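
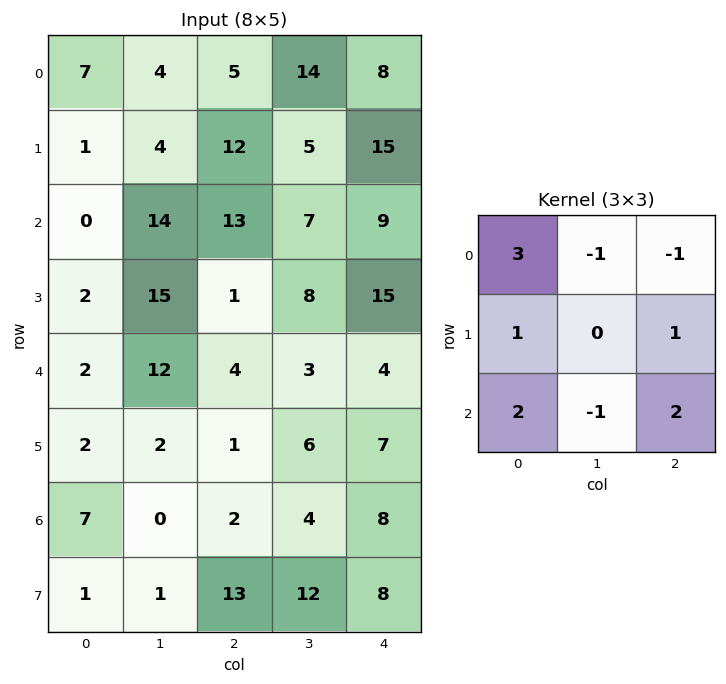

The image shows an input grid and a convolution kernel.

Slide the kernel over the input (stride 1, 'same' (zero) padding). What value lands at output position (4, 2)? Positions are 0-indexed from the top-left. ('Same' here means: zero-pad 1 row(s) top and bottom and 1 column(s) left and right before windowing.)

66

The receptive field on the zero-padded input at this output position is [15 1 8 / 12 4 3 / 2 1 6]. Elementwise product with the kernel and sum: 15·3 + 1·-1 + 8·-1 + 12·1 + 3·1 + 2·2 + 1·-1 + 6·2.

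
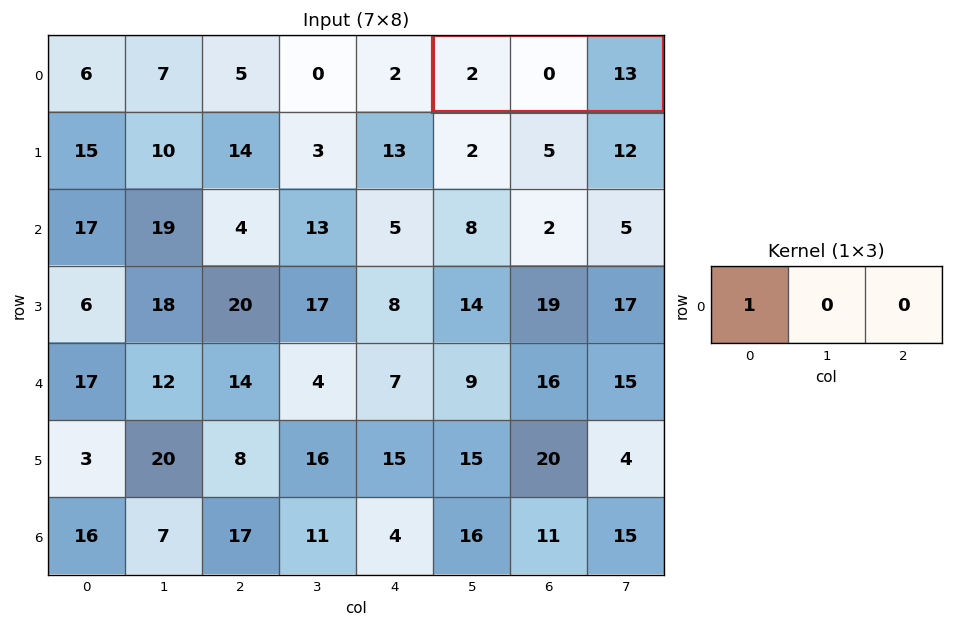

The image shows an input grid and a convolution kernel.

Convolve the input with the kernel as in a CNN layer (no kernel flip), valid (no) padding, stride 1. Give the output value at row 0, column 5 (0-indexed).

The receptive field on the input at this output position is [2 0 13]. Elementwise product with the kernel and sum: 2·1.

2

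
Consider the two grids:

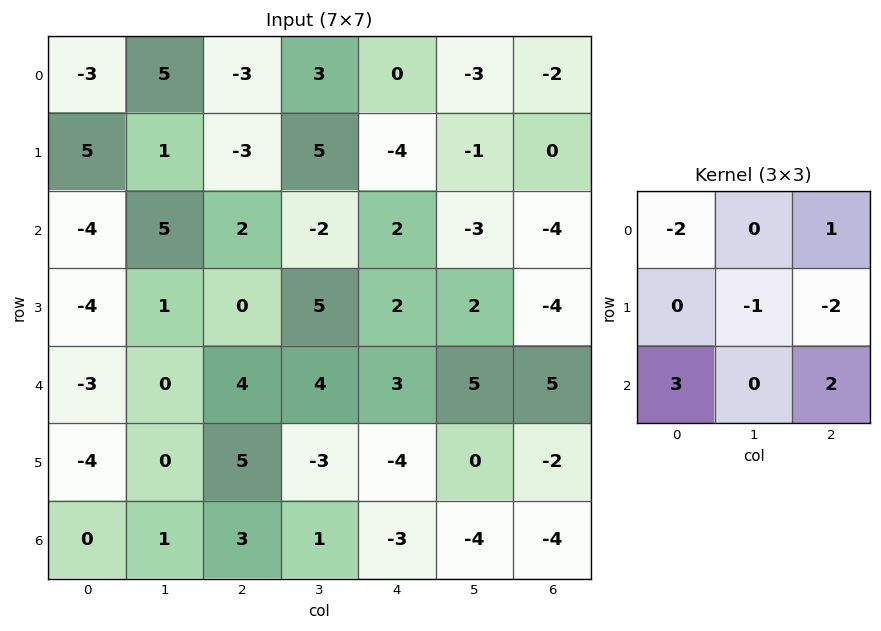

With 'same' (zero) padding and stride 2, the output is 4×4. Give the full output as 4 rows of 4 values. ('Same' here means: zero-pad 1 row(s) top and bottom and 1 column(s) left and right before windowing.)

-5 10 19 -1
-3 18 12 12
4 -15 -30 -9
-2 -8 17 4

Output[0,0]: The receptive field on the zero-padded input at this output position is [0 0 0 / 0 -3 5 / 0 5 1]. Elementwise product with the kernel and sum: 0·-2 + 0·1 + -3·-1 + 5·-2 + 0·3 + 1·2.
Output[0,1]: The receptive field on the zero-padded input at this output position is [0 0 0 / 5 -3 3 / 1 -3 5]. Elementwise product with the kernel and sum: 0·-2 + 0·1 + -3·-1 + 3·-2 + 1·3 + 5·2.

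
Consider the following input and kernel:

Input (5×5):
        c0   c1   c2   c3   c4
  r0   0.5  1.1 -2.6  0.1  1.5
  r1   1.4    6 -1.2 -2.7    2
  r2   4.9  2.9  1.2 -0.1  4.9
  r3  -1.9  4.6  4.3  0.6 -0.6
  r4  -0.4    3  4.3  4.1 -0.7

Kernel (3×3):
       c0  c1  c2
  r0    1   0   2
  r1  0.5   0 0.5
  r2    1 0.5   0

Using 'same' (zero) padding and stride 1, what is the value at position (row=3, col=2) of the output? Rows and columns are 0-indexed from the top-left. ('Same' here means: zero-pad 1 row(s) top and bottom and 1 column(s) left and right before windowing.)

The receptive field on the zero-padded input at this output position is [2.9 1.2 -0.1 / 4.6 4.3 0.6 / 3 4.3 4.1]. Elementwise product with the kernel and sum: 2.9·1 + -0.1·2 + 4.6·0.5 + 0.6·0.5 + 3·1 + 4.3·0.5.

10.45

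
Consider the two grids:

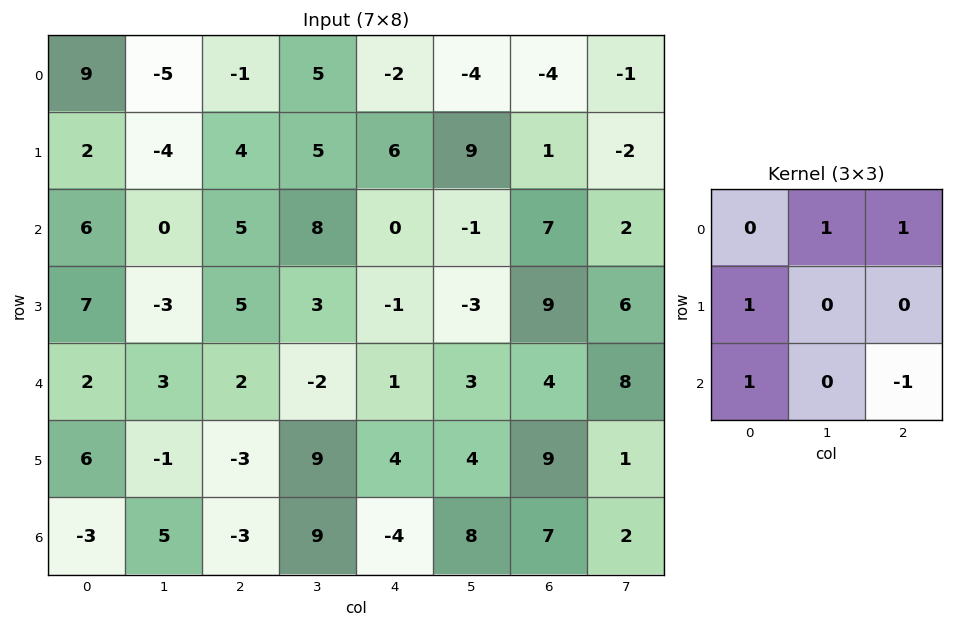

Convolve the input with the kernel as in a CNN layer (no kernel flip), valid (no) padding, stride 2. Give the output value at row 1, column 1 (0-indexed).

14

The receptive field on the input at this output position is [5 8 0 / 5 3 -1 / 2 -2 1]. Elementwise product with the kernel and sum: 8·1 + 0·1 + 5·1 + 2·1 + 1·-1.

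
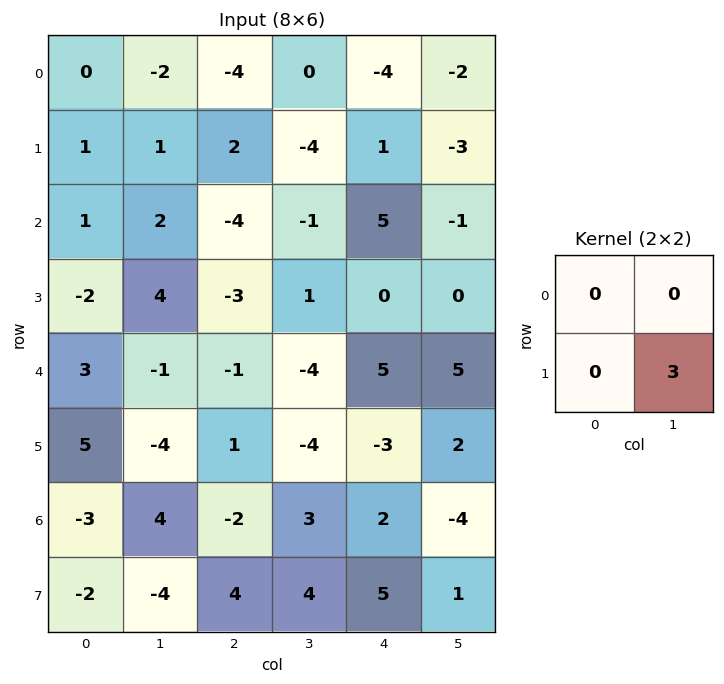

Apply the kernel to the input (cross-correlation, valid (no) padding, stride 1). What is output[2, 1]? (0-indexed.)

The receptive field on the input at this output position is [2 -4 / 4 -3]. Elementwise product with the kernel and sum: -3·3.

-9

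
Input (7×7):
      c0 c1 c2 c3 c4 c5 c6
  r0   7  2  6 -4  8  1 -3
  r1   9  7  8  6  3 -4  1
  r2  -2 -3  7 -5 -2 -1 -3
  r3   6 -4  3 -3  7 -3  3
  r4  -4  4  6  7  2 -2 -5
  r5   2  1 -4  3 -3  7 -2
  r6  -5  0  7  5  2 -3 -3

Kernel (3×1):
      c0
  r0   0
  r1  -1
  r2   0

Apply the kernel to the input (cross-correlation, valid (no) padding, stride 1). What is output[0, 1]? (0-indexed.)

The receptive field on the input at this output position is [2 / 7 / -3]. Elementwise product with the kernel and sum: 7·-1.

-7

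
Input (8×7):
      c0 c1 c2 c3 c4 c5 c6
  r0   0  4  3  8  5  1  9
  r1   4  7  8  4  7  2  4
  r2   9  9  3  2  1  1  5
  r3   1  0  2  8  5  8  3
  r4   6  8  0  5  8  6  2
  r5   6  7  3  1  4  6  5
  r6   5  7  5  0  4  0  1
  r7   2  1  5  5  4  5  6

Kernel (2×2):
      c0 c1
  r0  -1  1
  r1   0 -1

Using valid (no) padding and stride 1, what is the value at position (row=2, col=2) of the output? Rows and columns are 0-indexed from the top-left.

-9

The receptive field on the input at this output position is [3 2 / 2 8]. Elementwise product with the kernel and sum: 3·-1 + 2·1 + 8·-1.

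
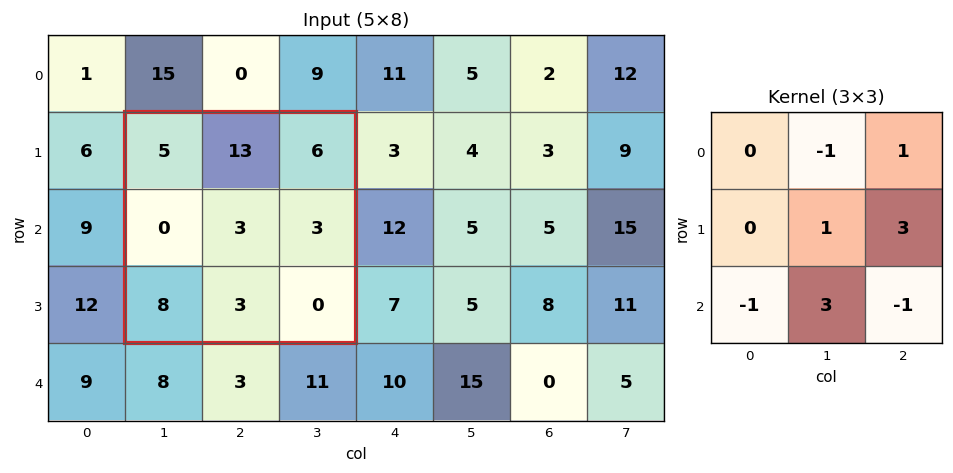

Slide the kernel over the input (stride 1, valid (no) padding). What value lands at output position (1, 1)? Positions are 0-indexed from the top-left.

6

The receptive field on the input at this output position is [5 13 6 / 0 3 3 / 8 3 0]. Elementwise product with the kernel and sum: 13·-1 + 6·1 + 3·1 + 3·3 + 8·-1 + 3·3 + 0·-1.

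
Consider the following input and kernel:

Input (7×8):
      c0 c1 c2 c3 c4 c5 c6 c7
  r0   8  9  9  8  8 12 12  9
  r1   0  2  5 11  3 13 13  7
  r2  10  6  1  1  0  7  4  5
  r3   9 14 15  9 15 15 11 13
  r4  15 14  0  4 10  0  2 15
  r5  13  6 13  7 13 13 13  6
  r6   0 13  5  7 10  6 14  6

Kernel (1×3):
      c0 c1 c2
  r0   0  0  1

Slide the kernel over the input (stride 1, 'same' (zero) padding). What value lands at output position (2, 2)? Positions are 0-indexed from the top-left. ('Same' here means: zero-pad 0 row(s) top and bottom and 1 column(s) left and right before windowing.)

The receptive field on the zero-padded input at this output position is [6 1 1]. Elementwise product with the kernel and sum: 1·1.

1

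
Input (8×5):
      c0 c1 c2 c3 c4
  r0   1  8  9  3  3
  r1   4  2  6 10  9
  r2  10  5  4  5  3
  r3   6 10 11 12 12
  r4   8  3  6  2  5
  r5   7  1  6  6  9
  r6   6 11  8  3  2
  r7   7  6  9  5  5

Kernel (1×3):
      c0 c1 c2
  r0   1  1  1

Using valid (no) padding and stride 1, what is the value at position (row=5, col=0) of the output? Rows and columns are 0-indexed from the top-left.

14

The receptive field on the input at this output position is [7 1 6]. Elementwise product with the kernel and sum: 7·1 + 1·1 + 6·1.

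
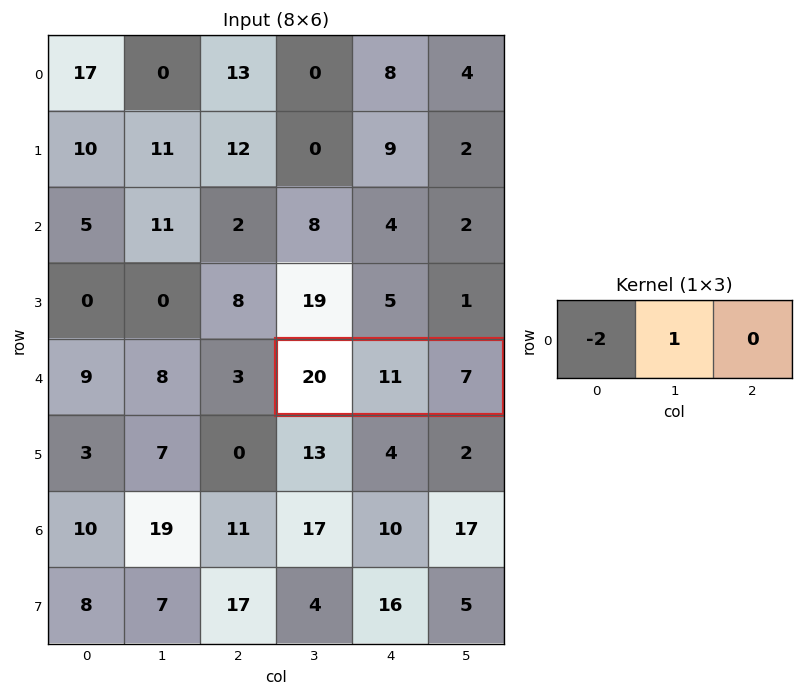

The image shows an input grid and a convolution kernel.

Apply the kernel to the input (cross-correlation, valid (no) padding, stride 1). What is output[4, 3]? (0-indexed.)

-29

The receptive field on the input at this output position is [20 11 7]. Elementwise product with the kernel and sum: 20·-2 + 11·1.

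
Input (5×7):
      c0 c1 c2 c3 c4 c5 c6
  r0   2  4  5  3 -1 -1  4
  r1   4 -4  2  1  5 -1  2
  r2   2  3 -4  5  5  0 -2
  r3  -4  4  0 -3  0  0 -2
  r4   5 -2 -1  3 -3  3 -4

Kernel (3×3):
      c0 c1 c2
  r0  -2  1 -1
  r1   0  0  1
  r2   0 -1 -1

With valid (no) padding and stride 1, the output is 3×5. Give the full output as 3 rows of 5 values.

Output[0,0]: The receptive field on the input at this output position is [2 4 5 / 4 -4 2 / 2 3 -4]. Elementwise product with the kernel and sum: 2·-2 + 4·1 + 5·-1 + 2·1 + 3·-1 + -4·-1.
Output[0,1]: The receptive field on the input at this output position is [4 5 3 / -4 2 1 / 3 -4 5]. Elementwise product with the kernel and sum: 4·-2 + 5·1 + 3·-1 + 1·1 + -4·-1 + 5·-1.

-2 -6 -11 -12 1
-22 17 0 4 -13
6 -20 8 -5 -9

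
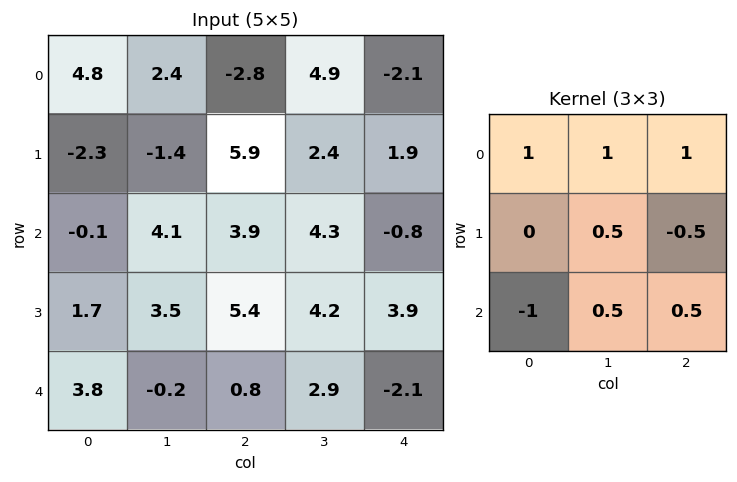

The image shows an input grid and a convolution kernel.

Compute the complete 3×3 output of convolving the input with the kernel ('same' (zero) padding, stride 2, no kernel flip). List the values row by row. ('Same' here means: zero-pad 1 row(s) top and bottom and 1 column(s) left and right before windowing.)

-0.65 1.7 -2.5
-3.2 8 1.65
7.2 12.05 7.05

Output[0,0]: The receptive field on the zero-padded input at this output position is [0 0 0 / 0 4.8 2.4 / 0 -2.3 -1.4]. Elementwise product with the kernel and sum: 0·1 + 0·1 + 0·1 + 4.8·0.5 + 2.4·-0.5 + 0·-1 + -2.3·0.5 + -1.4·0.5.
Output[0,1]: The receptive field on the zero-padded input at this output position is [0 0 0 / 2.4 -2.8 4.9 / -1.4 5.9 2.4]. Elementwise product with the kernel and sum: 0·1 + 0·1 + 0·1 + -2.8·0.5 + 4.9·-0.5 + -1.4·-1 + 5.9·0.5 + 2.4·0.5.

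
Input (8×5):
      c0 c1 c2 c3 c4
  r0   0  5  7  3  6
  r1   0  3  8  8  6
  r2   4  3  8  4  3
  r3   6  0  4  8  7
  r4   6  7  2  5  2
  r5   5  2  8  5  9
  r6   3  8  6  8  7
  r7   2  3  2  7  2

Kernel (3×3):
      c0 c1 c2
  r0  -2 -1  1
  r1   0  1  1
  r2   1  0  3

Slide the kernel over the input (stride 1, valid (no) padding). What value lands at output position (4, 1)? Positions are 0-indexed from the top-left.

The receptive field on the input at this output position is [7 2 5 / 2 8 5 / 8 6 8]. Elementwise product with the kernel and sum: 7·-2 + 2·-1 + 5·1 + 8·1 + 5·1 + 8·1 + 8·3.

34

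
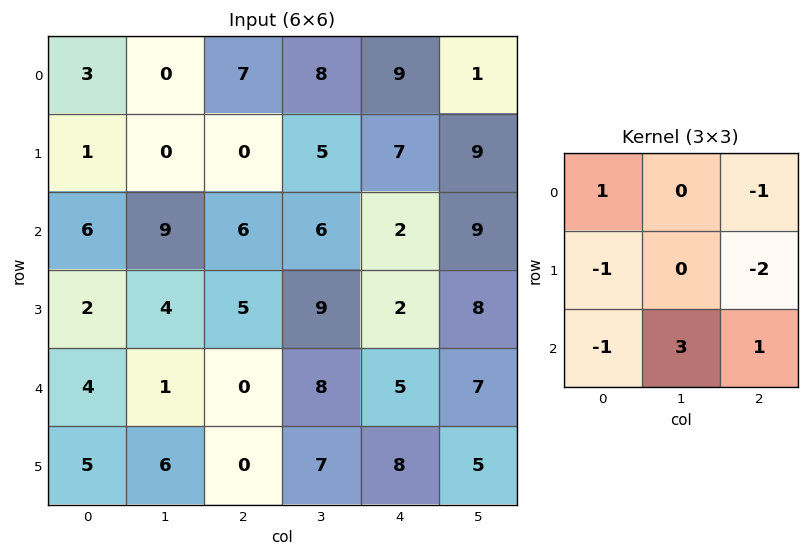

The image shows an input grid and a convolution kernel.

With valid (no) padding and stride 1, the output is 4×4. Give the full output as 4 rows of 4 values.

22 -3 -2 -7
-2 -6 7 -23
-13 -12 24 -14
6 -21 22 1

Output[0,0]: The receptive field on the input at this output position is [3 0 7 / 1 0 0 / 6 9 6]. Elementwise product with the kernel and sum: 3·1 + 7·-1 + 1·-1 + 0·-2 + 6·-1 + 9·3 + 6·1.
Output[0,1]: The receptive field on the input at this output position is [0 7 8 / 0 0 5 / 9 6 6]. Elementwise product with the kernel and sum: 0·1 + 8·-1 + 0·-1 + 5·-2 + 9·-1 + 6·3 + 6·1.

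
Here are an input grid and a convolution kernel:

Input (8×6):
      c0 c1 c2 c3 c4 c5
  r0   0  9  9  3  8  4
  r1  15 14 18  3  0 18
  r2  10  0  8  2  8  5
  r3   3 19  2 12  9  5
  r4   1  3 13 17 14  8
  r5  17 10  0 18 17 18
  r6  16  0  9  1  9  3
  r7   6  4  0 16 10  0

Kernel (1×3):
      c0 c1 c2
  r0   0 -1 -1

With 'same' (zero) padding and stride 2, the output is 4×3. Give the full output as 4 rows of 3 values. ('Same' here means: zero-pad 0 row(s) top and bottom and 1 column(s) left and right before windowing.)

-9 -12 -12
-10 -10 -13
-4 -30 -22
-16 -10 -12

Output[0,0]: The receptive field on the zero-padded input at this output position is [0 0 9]. Elementwise product with the kernel and sum: 0·-1 + 9·-1.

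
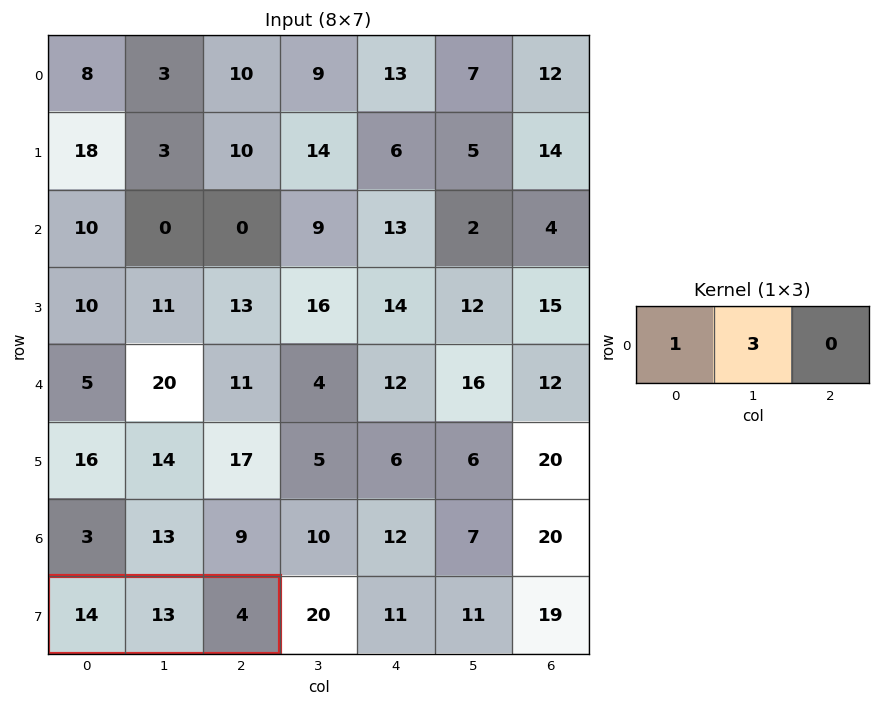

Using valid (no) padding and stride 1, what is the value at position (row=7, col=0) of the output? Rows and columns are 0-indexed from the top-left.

53

The receptive field on the input at this output position is [14 13 4]. Elementwise product with the kernel and sum: 14·1 + 13·3.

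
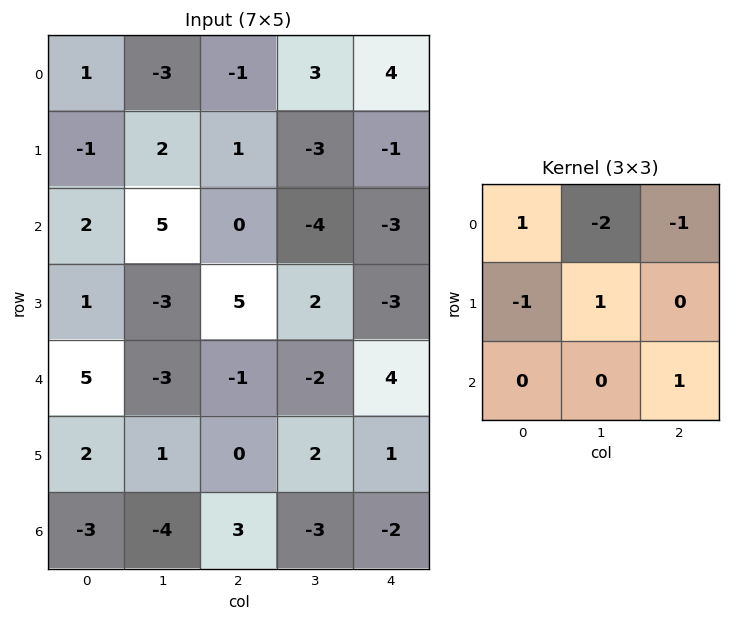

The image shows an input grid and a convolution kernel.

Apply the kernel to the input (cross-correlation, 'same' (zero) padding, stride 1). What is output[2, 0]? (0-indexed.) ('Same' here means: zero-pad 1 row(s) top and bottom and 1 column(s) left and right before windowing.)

-1

The receptive field on the zero-padded input at this output position is [0 -1 2 / 0 2 5 / 0 1 -3]. Elementwise product with the kernel and sum: 0·1 + -1·-2 + 2·-1 + 0·-1 + 2·1 + -3·1.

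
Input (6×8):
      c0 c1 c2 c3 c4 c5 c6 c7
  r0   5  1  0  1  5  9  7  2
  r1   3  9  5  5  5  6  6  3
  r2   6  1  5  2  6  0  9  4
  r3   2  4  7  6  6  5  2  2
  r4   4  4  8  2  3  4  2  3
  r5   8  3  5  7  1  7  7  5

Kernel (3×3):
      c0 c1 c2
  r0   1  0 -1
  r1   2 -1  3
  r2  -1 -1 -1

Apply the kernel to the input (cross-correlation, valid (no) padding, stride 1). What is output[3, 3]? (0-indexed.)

-1

The receptive field on the input at this output position is [6 6 5 / 2 3 4 / 7 1 7]. Elementwise product with the kernel and sum: 6·1 + 5·-1 + 2·2 + 3·-1 + 4·3 + 7·-1 + 1·-1 + 7·-1.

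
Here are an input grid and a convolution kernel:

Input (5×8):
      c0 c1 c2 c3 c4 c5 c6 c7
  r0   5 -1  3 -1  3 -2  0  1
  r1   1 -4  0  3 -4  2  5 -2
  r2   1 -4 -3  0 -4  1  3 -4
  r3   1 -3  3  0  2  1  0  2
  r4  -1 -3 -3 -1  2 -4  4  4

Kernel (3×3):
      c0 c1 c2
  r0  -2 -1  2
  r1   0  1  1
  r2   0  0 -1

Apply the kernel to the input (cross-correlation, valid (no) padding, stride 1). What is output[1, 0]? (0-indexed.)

-8

The receptive field on the input at this output position is [1 -4 0 / 1 -4 -3 / 1 -3 3]. Elementwise product with the kernel and sum: 1·-2 + -4·-1 + 0·2 + -4·1 + -3·1 + 3·-1.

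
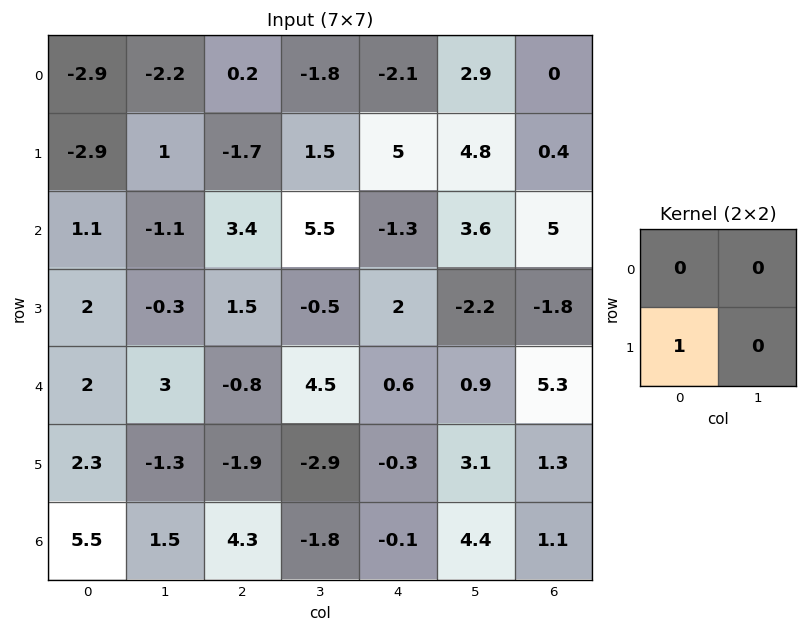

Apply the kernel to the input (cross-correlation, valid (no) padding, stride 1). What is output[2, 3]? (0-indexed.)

The receptive field on the input at this output position is [5.5 -1.3 / -0.5 2]. Elementwise product with the kernel and sum: -0.5·1.

-0.5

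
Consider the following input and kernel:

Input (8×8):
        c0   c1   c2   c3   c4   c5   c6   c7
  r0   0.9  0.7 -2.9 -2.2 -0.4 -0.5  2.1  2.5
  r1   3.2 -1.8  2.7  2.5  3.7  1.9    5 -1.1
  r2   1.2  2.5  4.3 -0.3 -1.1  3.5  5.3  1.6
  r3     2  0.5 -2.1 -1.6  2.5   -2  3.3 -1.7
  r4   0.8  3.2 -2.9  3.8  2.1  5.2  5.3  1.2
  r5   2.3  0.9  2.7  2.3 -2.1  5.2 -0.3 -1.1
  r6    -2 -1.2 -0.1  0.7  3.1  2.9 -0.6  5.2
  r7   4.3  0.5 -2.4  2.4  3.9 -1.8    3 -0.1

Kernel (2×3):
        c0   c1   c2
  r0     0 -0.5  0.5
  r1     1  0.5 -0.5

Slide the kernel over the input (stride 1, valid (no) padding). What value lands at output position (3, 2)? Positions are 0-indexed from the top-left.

The receptive field on the input at this output position is [-2.1 -1.6 2.5 / -2.9 3.8 2.1]. Elementwise product with the kernel and sum: -1.6·-0.5 + 2.5·0.5 + -2.9·1 + 3.8·0.5 + 2.1·-0.5.

-0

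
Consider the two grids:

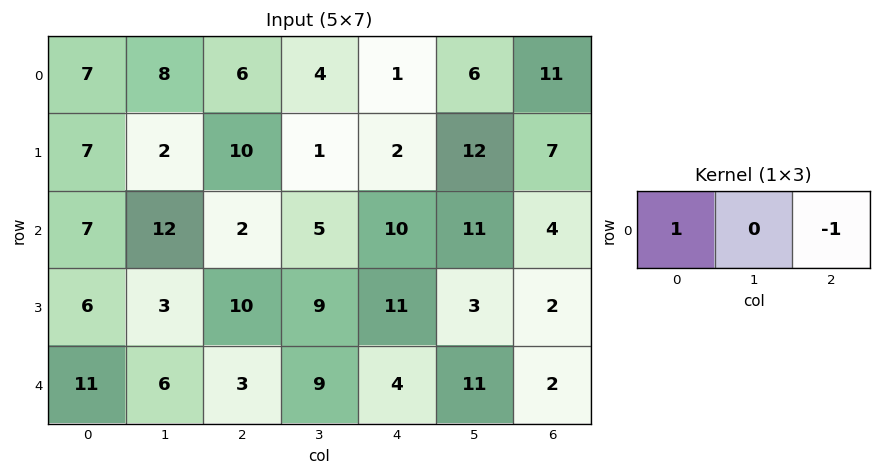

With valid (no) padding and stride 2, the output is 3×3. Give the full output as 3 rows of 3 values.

1 5 -10
5 -8 6
8 -1 2

Output[0,0]: The receptive field on the input at this output position is [7 8 6]. Elementwise product with the kernel and sum: 7·1 + 6·-1.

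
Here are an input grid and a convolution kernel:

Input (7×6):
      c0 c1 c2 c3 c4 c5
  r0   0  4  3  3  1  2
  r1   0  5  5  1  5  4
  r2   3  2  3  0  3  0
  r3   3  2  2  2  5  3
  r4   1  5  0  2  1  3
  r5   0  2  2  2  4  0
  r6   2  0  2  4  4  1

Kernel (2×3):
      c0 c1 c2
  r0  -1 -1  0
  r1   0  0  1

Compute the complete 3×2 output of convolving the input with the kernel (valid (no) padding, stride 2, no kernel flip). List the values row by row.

Output[0,0]: The receptive field on the input at this output position is [0 4 3 / 0 5 5]. Elementwise product with the kernel and sum: 0·-1 + 4·-1 + 5·1.
Output[0,1]: The receptive field on the input at this output position is [3 3 1 / 5 1 5]. Elementwise product with the kernel and sum: 3·-1 + 3·-1 + 5·1.

1 -1
-3 2
-4 2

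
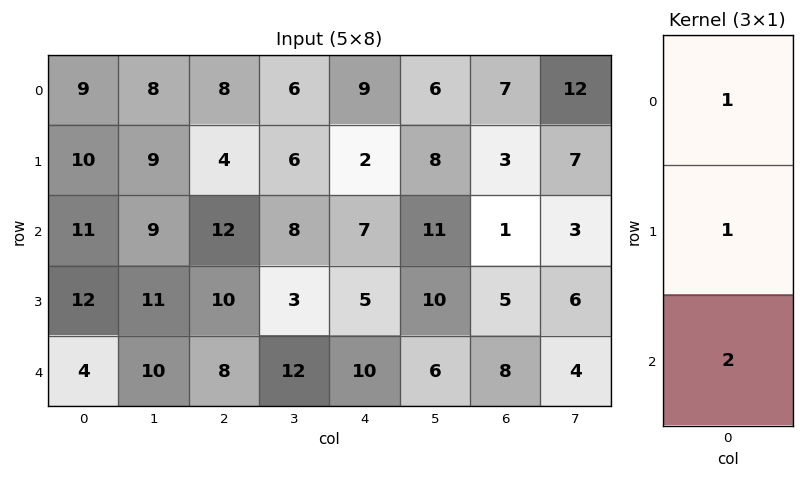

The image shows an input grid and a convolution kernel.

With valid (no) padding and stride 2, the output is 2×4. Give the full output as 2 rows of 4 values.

Output[0,0]: The receptive field on the input at this output position is [9 / 10 / 11]. Elementwise product with the kernel and sum: 9·1 + 10·1 + 11·2.
Output[0,1]: The receptive field on the input at this output position is [8 / 4 / 12]. Elementwise product with the kernel and sum: 8·1 + 4·1 + 12·2.

41 36 25 12
31 38 32 22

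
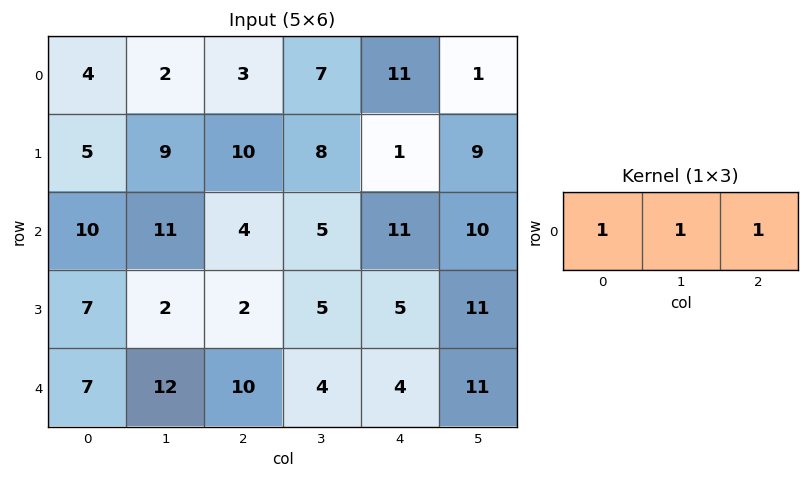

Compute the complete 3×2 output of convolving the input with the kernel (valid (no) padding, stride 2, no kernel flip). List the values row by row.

Output[0,0]: The receptive field on the input at this output position is [4 2 3]. Elementwise product with the kernel and sum: 4·1 + 2·1 + 3·1.
Output[0,1]: The receptive field on the input at this output position is [3 7 11]. Elementwise product with the kernel and sum: 3·1 + 7·1 + 11·1.

9 21
25 20
29 18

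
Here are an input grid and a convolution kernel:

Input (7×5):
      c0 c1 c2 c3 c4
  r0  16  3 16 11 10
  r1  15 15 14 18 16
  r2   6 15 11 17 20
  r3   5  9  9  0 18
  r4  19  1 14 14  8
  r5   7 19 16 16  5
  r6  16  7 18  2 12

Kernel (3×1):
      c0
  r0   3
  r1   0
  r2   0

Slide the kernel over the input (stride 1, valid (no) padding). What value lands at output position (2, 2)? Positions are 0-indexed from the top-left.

33

The receptive field on the input at this output position is [11 / 9 / 14]. Elementwise product with the kernel and sum: 11·3.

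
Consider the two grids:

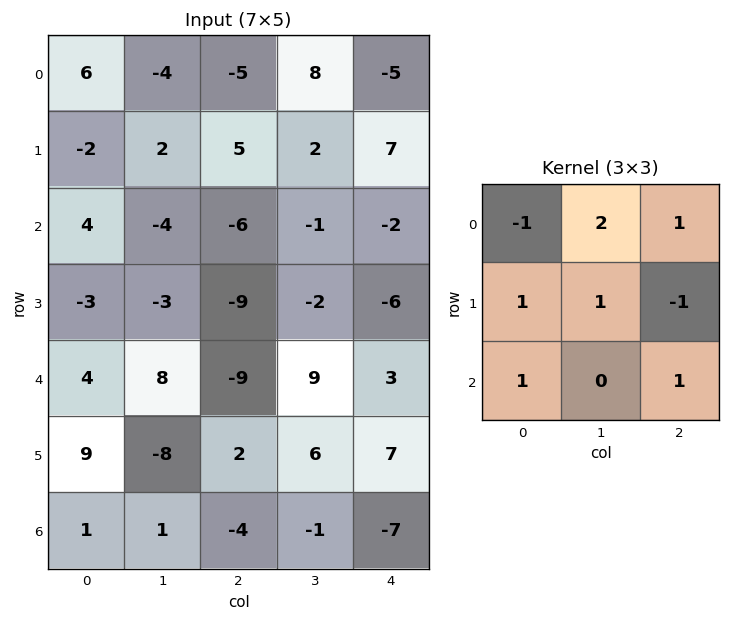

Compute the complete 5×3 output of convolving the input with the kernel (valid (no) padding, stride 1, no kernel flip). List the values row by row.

Output[0,0]: The receptive field on the input at this output position is [6 -4 -5 / -2 2 5 / 4 -4 -6]. Elementwise product with the kernel and sum: 6·-1 + -4·2 + -5·1 + -2·1 + 2·1 + 5·-1 + 4·1 + -6·1.
Output[0,1]: The receptive field on the input at this output position is [-4 -5 8 / 2 5 2 / -4 -6 -1]. Elementwise product with the kernel and sum: -4·-1 + -5·2 + 8·1 + 2·1 + 5·1 + 2·-1 + -4·1 + -1·1.

-26 2 8
5 -4 -14
-20 -2 -9
20 -29 5
-1 -29 20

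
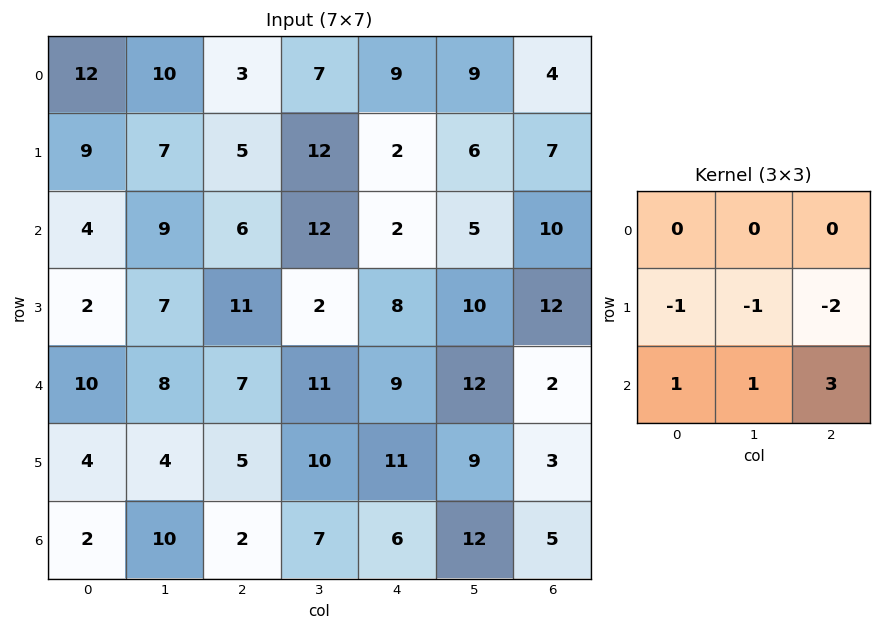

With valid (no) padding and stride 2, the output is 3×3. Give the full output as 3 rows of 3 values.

Output[0,0]: The receptive field on the input at this output position is [12 10 3 / 9 7 5 / 4 9 6]. Elementwise product with the kernel and sum: 9·-1 + 7·-1 + 5·-2 + 4·1 + 9·1 + 6·3.
Output[0,1]: The receptive field on the input at this output position is [3 7 9 / 5 12 2 / 6 12 2]. Elementwise product with the kernel and sum: 5·-1 + 12·-1 + 2·-2 + 6·1 + 12·1 + 2·3.

5 3 15
8 16 -15
0 -10 7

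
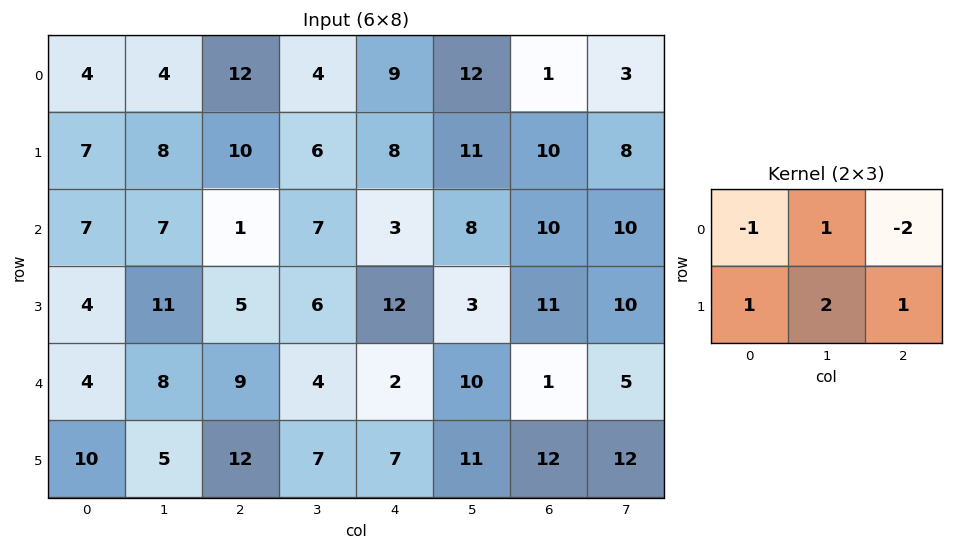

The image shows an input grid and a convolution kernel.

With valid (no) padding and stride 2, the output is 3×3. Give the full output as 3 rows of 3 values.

9 4 41
29 29 14
18 24 47

Output[0,0]: The receptive field on the input at this output position is [4 4 12 / 7 8 10]. Elementwise product with the kernel and sum: 4·-1 + 4·1 + 12·-2 + 7·1 + 8·2 + 10·1.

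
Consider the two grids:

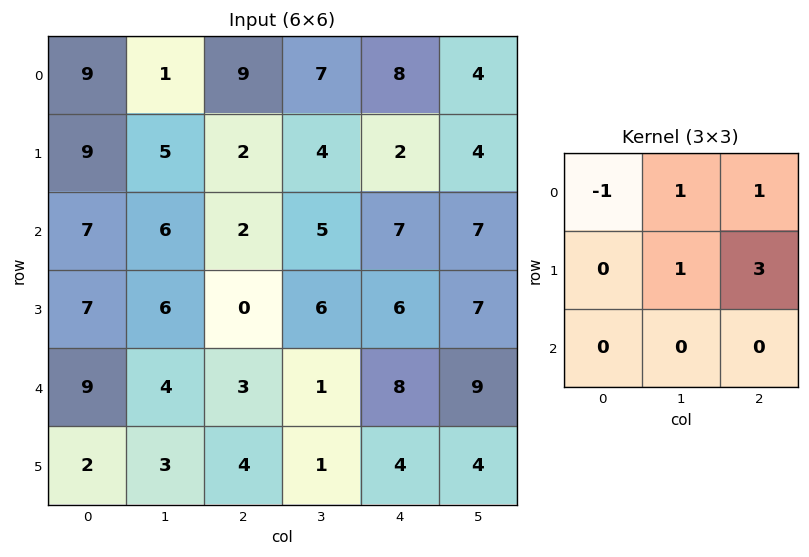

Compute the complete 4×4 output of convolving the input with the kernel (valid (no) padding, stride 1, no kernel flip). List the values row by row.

12 29 16 19
10 18 30 30
7 19 34 36
12 6 37 42

Output[0,0]: The receptive field on the input at this output position is [9 1 9 / 9 5 2 / 7 6 2]. Elementwise product with the kernel and sum: 9·-1 + 1·1 + 9·1 + 5·1 + 2·3.
Output[0,1]: The receptive field on the input at this output position is [1 9 7 / 5 2 4 / 6 2 5]. Elementwise product with the kernel and sum: 1·-1 + 9·1 + 7·1 + 2·1 + 4·3.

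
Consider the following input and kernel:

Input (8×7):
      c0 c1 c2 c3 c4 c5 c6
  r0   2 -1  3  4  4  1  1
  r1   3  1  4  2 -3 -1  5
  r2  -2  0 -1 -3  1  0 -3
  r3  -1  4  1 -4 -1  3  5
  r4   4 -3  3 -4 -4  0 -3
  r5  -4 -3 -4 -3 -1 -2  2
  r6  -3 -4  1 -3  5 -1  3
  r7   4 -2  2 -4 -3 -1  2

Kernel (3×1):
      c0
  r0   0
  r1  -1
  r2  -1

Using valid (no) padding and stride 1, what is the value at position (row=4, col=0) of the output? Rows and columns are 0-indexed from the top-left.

7

The receptive field on the input at this output position is [4 / -4 / -3]. Elementwise product with the kernel and sum: -4·-1 + -3·-1.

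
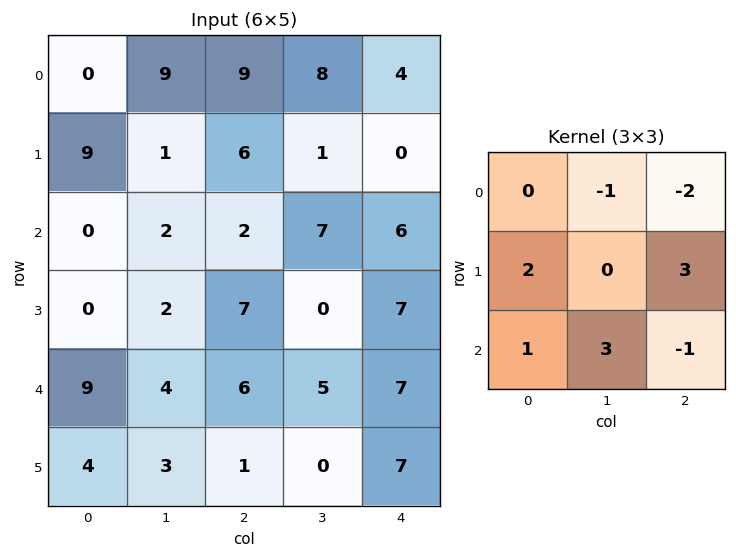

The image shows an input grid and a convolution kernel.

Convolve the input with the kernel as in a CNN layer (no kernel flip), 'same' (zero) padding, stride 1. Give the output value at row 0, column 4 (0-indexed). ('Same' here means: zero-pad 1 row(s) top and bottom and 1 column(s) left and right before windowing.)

The receptive field on the zero-padded input at this output position is [0 0 0 / 8 4 0 / 1 0 0]. Elementwise product with the kernel and sum: 0·-1 + 0·-2 + 8·2 + 0·3 + 1·1 + 0·3 + 0·-1.

17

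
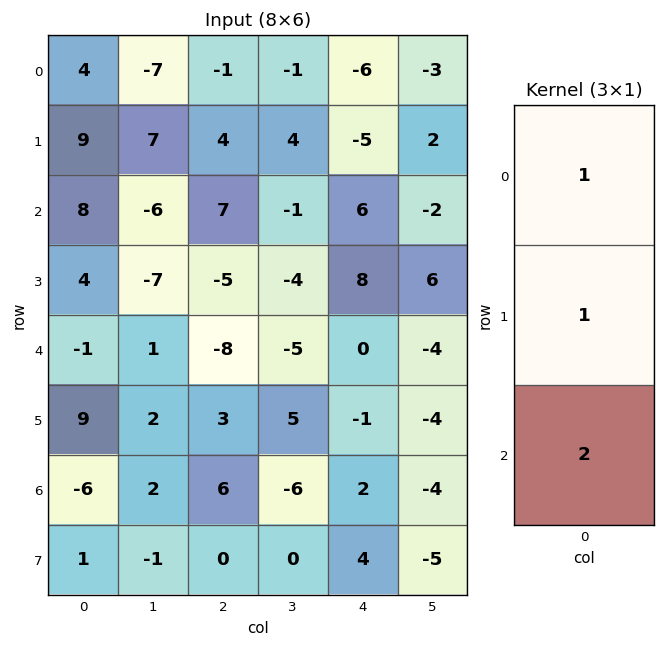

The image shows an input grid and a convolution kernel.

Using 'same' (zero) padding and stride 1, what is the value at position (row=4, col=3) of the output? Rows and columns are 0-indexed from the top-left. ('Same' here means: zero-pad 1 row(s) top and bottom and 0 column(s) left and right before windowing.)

1

The receptive field on the zero-padded input at this output position is [-4 / -5 / 5]. Elementwise product with the kernel and sum: -4·1 + -5·1 + 5·2.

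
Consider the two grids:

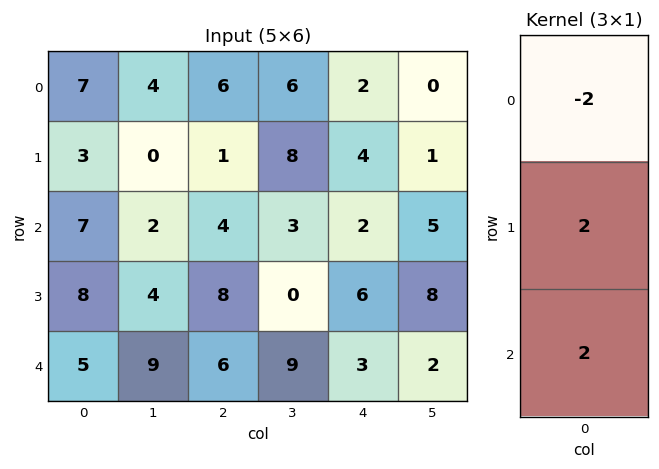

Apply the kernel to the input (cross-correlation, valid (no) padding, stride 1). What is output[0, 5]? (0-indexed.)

12

The receptive field on the input at this output position is [0 / 1 / 5]. Elementwise product with the kernel and sum: 0·-2 + 1·2 + 5·2.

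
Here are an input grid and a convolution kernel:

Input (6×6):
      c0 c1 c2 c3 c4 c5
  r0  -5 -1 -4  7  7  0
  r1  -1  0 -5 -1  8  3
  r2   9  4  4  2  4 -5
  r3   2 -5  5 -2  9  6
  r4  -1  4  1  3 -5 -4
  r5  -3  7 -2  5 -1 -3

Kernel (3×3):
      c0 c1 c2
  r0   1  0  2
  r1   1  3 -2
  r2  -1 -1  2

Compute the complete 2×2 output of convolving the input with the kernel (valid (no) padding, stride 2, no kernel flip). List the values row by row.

Output[0,0]: The receptive field on the input at this output position is [-5 -1 -4 / -1 0 -5 / 9 4 4]. Elementwise product with the kernel and sum: -5·1 + -4·2 + -1·1 + 0·3 + -5·-2 + 9·-1 + 4·-1 + 4·2.

-9 -12
-7 -21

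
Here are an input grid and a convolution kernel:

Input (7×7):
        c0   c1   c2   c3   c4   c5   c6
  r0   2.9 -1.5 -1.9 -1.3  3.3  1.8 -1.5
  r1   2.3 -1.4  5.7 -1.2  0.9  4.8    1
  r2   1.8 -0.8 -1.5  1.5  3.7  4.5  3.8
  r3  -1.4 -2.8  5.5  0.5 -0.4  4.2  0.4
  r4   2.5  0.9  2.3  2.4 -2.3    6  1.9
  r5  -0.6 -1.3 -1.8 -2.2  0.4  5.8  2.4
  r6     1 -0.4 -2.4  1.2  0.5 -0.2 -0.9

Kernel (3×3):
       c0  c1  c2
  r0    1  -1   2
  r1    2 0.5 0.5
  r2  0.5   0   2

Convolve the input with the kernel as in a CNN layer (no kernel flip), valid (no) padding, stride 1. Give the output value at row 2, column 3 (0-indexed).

The receptive field on the input at this output position is [1.5 3.7 4.5 / 0.5 -0.4 4.2 / 2.4 -2.3 6]. Elementwise product with the kernel and sum: 1.5·1 + 3.7·-1 + 4.5·2 + 0.5·2 + -0.4·0.5 + 4.2·0.5 + 2.4·0.5 + 6·2.

22.9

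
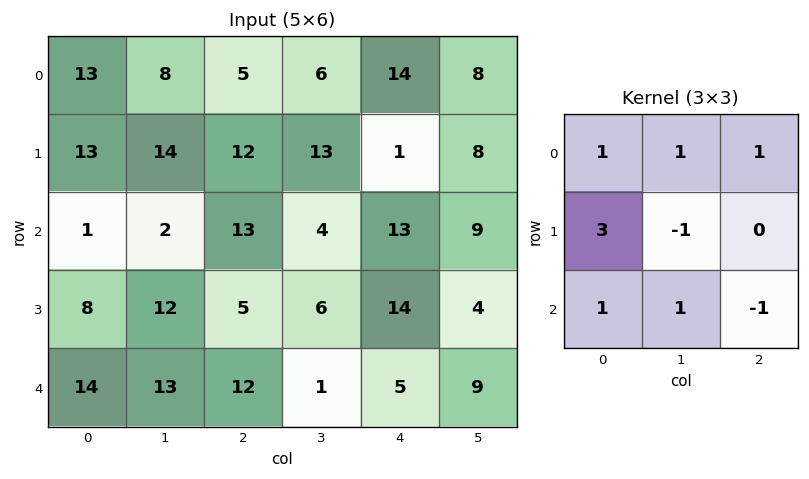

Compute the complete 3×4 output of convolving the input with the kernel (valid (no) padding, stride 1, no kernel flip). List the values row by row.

Output[0,0]: The receptive field on the input at this output position is [13 8 5 / 13 14 12 / 1 2 13]. Elementwise product with the kernel and sum: 13·1 + 8·1 + 5·1 + 13·3 + 14·-1 + 1·1 + 2·1 + 13·-1.
Output[0,1]: The receptive field on the input at this output position is [8 5 6 / 14 12 13 / 2 13 4]. Elementwise product with the kernel and sum: 8·1 + 5·1 + 6·1 + 14·3 + 12·-1 + 2·1 + 13·1 + 4·-1.

41 60 52 74
55 43 58 37
43 74 47 27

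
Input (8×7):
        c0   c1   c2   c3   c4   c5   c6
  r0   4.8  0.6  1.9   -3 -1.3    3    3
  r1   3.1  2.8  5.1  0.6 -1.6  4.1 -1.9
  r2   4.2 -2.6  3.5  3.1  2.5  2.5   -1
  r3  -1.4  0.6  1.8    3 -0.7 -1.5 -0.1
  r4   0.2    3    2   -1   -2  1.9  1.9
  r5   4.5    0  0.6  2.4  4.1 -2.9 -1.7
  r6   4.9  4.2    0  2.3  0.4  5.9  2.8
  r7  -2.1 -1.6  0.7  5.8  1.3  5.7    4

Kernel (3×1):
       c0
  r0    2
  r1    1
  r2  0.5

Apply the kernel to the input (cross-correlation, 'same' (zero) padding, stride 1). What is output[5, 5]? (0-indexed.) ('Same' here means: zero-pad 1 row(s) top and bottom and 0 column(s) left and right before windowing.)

3.85

The receptive field on the zero-padded input at this output position is [1.9 / -2.9 / 5.9]. Elementwise product with the kernel and sum: 1.9·2 + -2.9·1 + 5.9·0.5.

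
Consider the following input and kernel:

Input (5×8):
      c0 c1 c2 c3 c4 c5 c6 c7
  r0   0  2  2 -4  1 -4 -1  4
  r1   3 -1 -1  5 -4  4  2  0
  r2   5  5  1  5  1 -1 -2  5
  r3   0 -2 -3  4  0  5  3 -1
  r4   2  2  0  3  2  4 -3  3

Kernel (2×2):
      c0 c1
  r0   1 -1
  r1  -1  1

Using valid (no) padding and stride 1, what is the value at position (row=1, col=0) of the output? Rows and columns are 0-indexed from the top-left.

4

The receptive field on the input at this output position is [3 -1 / 5 5]. Elementwise product with the kernel and sum: 3·1 + -1·-1 + 5·-1 + 5·1.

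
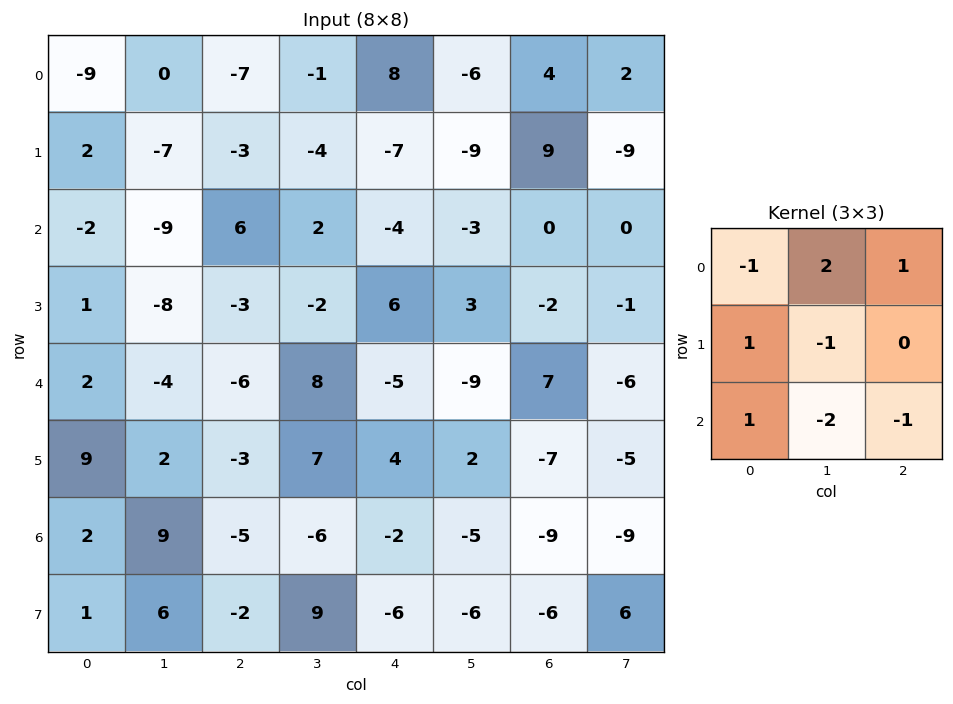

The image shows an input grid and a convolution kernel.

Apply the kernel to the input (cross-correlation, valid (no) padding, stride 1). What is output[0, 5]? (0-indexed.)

-5

The receptive field on the input at this output position is [-6 4 2 / -9 9 -9 / -3 0 0]. Elementwise product with the kernel and sum: -6·-1 + 4·2 + 2·1 + -9·1 + 9·-1 + -3·1 + 0·-2 + 0·-1.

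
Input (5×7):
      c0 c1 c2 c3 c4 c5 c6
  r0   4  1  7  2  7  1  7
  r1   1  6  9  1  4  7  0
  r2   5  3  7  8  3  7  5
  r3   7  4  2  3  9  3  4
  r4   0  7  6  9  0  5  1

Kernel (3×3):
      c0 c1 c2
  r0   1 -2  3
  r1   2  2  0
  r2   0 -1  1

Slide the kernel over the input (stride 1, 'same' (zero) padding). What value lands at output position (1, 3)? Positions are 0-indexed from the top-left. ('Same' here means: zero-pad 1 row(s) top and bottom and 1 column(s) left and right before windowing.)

The receptive field on the zero-padded input at this output position is [7 2 7 / 9 1 4 / 7 8 3]. Elementwise product with the kernel and sum: 7·1 + 2·-2 + 7·3 + 9·2 + 1·2 + 8·-1 + 3·1.

39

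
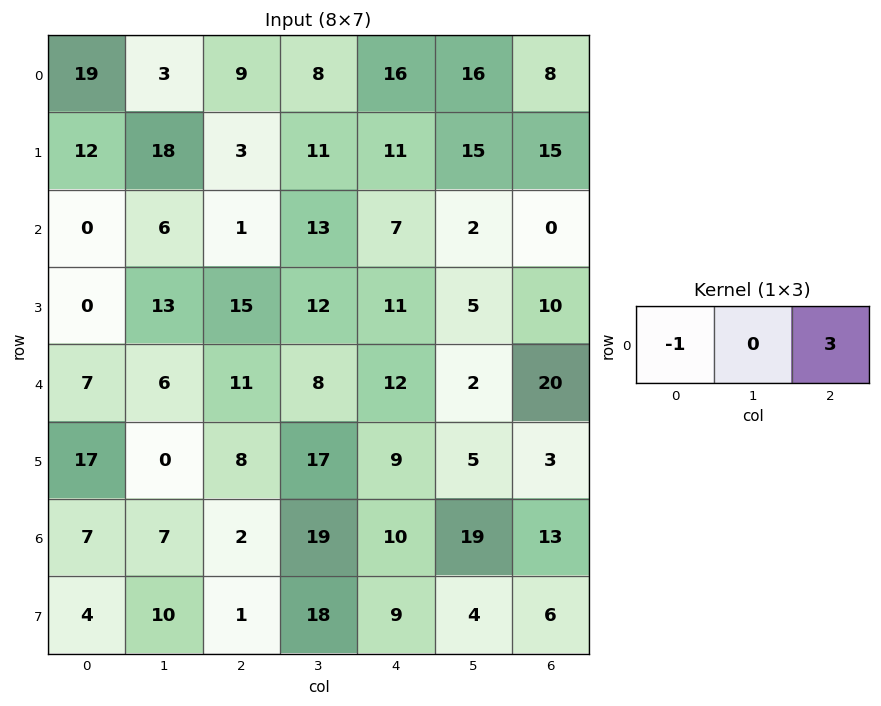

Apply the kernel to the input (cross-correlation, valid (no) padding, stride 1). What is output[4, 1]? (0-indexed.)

The receptive field on the input at this output position is [6 11 8]. Elementwise product with the kernel and sum: 6·-1 + 8·3.

18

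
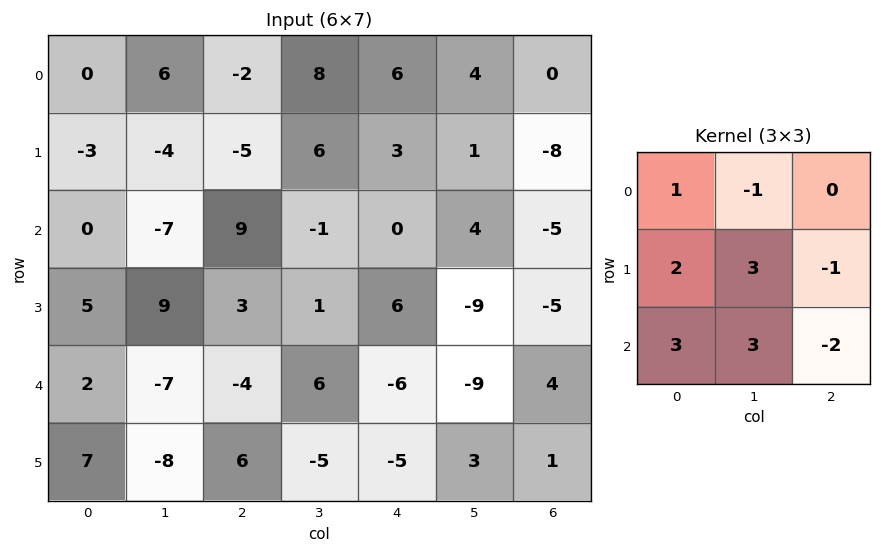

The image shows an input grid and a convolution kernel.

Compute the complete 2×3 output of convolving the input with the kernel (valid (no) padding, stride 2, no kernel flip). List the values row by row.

-58 19 41
34 31 -67

Output[0,0]: The receptive field on the input at this output position is [0 6 -2 / -3 -4 -5 / 0 -7 9]. Elementwise product with the kernel and sum: 0·1 + 6·-1 + -3·2 + -4·3 + -5·-1 + 0·3 + -7·3 + 9·-2.
Output[0,1]: The receptive field on the input at this output position is [-2 8 6 / -5 6 3 / 9 -1 0]. Elementwise product with the kernel and sum: -2·1 + 8·-1 + -5·2 + 6·3 + 3·-1 + 9·3 + -1·3 + 0·-2.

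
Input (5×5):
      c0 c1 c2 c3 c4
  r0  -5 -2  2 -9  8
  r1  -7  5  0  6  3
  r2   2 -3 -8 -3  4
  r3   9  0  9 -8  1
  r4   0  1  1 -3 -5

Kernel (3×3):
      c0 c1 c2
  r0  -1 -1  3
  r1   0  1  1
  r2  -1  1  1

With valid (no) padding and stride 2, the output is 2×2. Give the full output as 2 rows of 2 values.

Output[0,0]: The receptive field on the input at this output position is [-5 -2 2 / -7 5 0 / 2 -3 -8]. Elementwise product with the kernel and sum: -5·-1 + -2·-1 + 2·3 + 5·1 + 0·1 + 2·-1 + -3·1 + -8·1.

5 49
-12 7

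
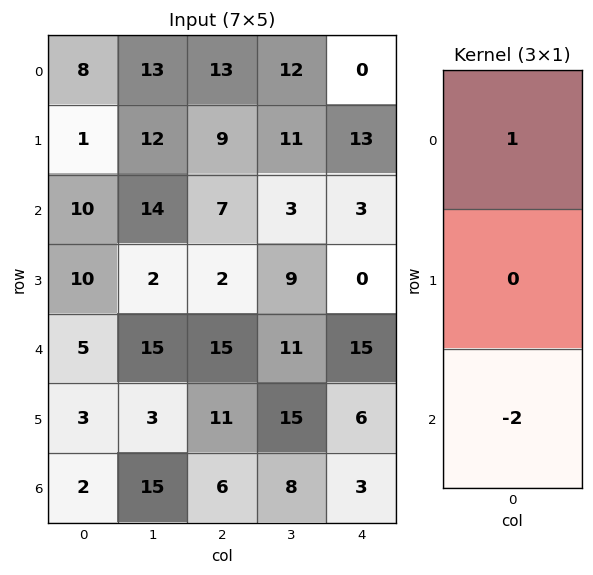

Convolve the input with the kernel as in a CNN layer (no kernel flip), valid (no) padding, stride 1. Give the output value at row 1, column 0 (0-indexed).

The receptive field on the input at this output position is [1 / 10 / 10]. Elementwise product with the kernel and sum: 1·1 + 10·-2.

-19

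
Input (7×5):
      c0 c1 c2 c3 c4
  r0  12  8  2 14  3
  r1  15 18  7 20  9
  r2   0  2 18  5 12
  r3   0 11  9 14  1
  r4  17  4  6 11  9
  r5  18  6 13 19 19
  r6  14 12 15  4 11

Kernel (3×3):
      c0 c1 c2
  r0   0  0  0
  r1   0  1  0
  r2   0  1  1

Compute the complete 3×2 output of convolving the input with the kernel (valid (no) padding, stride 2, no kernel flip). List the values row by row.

38 37
21 34
33 34

Output[0,0]: The receptive field on the input at this output position is [12 8 2 / 15 18 7 / 0 2 18]. Elementwise product with the kernel and sum: 18·1 + 2·1 + 18·1.
Output[0,1]: The receptive field on the input at this output position is [2 14 3 / 7 20 9 / 18 5 12]. Elementwise product with the kernel and sum: 20·1 + 5·1 + 12·1.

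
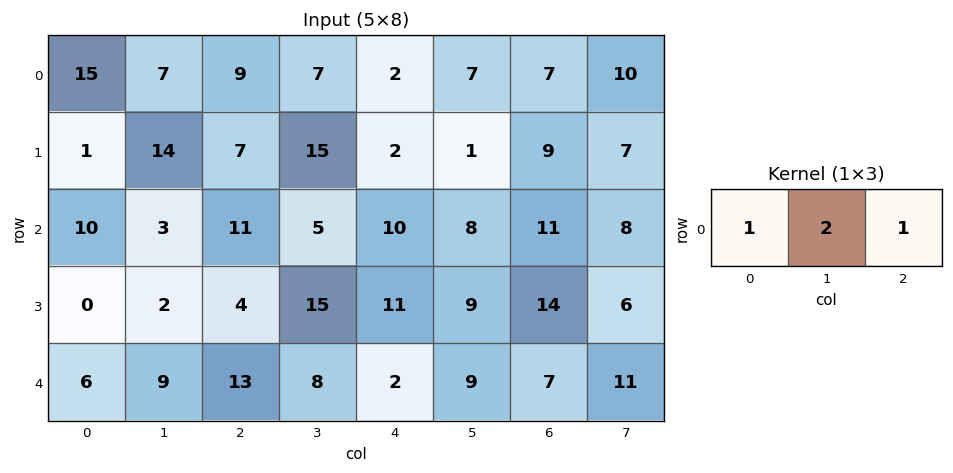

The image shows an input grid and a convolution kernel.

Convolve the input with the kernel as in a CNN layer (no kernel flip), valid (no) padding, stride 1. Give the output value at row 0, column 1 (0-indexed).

32

The receptive field on the input at this output position is [7 9 7]. Elementwise product with the kernel and sum: 7·1 + 9·2 + 7·1.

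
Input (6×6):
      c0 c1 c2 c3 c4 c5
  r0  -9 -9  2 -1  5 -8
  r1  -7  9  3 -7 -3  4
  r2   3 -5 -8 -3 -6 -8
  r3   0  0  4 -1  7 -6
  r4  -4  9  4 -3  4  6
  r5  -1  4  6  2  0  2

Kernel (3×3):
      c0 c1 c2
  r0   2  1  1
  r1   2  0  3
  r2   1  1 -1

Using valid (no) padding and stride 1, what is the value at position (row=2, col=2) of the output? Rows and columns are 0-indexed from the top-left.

The receptive field on the input at this output position is [-8 -3 -6 / 4 -1 7 / 4 -3 4]. Elementwise product with the kernel and sum: -8·2 + -3·1 + -6·1 + 4·2 + 7·3 + 4·1 + -3·1 + 4·-1.

1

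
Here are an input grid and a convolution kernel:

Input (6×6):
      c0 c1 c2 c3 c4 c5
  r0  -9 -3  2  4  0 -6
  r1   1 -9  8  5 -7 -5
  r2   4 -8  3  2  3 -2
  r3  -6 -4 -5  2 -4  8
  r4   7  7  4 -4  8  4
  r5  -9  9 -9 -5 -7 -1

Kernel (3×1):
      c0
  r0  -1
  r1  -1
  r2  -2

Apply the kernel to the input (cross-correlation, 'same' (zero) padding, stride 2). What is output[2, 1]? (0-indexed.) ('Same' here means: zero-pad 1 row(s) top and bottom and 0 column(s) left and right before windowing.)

The receptive field on the zero-padded input at this output position is [-5 / 4 / -9]. Elementwise product with the kernel and sum: -5·-1 + 4·-1 + -9·-2.

19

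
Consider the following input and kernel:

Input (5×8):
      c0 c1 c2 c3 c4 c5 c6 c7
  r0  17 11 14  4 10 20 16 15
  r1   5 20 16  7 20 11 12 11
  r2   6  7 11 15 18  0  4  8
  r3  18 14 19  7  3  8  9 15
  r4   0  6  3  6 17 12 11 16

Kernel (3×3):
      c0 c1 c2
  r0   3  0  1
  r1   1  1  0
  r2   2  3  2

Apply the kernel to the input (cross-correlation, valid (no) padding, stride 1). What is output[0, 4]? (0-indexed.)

The receptive field on the input at this output position is [10 20 16 / 20 11 12 / 18 0 4]. Elementwise product with the kernel and sum: 10·3 + 16·1 + 20·1 + 11·1 + 18·2 + 0·3 + 4·2.

121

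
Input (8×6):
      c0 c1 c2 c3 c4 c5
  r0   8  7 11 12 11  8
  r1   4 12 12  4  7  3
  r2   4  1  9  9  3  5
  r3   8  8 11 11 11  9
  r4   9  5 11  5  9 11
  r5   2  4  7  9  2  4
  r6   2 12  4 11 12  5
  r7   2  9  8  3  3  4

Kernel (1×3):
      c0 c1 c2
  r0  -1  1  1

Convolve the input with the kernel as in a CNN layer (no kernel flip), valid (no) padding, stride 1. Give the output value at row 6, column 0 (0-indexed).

14

The receptive field on the input at this output position is [2 12 4]. Elementwise product with the kernel and sum: 2·-1 + 12·1 + 4·1.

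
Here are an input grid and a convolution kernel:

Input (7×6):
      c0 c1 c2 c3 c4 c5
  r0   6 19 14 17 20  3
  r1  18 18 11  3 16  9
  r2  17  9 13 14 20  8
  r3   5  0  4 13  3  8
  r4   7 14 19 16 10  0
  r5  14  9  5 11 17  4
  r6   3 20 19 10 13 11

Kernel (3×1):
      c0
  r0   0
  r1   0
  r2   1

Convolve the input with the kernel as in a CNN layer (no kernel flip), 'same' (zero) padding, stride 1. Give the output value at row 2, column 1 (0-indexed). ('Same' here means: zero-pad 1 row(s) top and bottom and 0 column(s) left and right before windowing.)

The receptive field on the zero-padded input at this output position is [18 / 9 / 0]. Elementwise product with the kernel and sum: 0·1.

0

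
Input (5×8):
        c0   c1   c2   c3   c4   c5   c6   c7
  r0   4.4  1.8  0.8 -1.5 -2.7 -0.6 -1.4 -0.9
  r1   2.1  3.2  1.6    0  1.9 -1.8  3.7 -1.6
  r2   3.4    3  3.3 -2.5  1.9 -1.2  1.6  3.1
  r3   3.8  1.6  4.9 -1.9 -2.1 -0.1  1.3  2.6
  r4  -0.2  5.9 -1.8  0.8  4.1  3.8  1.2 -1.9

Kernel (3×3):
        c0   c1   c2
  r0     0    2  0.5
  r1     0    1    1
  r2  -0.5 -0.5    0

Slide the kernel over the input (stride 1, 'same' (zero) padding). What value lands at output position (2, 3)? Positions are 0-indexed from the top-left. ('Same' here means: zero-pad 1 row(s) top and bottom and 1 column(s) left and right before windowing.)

The receptive field on the zero-padded input at this output position is [1.6 0 1.9 / 3.3 -2.5 1.9 / 4.9 -1.9 -2.1]. Elementwise product with the kernel and sum: 0·2 + 1.9·0.5 + -2.5·1 + 1.9·1 + 4.9·-0.5 + -1.9·-0.5.

-1.15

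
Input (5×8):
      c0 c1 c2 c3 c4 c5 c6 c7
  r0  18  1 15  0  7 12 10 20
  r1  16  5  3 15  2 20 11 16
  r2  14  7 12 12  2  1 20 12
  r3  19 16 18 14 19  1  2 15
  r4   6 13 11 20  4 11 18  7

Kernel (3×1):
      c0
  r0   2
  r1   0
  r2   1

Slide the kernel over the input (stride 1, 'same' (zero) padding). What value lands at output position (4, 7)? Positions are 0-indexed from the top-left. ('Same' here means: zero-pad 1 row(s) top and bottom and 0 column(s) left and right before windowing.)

The receptive field on the zero-padded input at this output position is [15 / 7 / 0]. Elementwise product with the kernel and sum: 15·2 + 0·1.

30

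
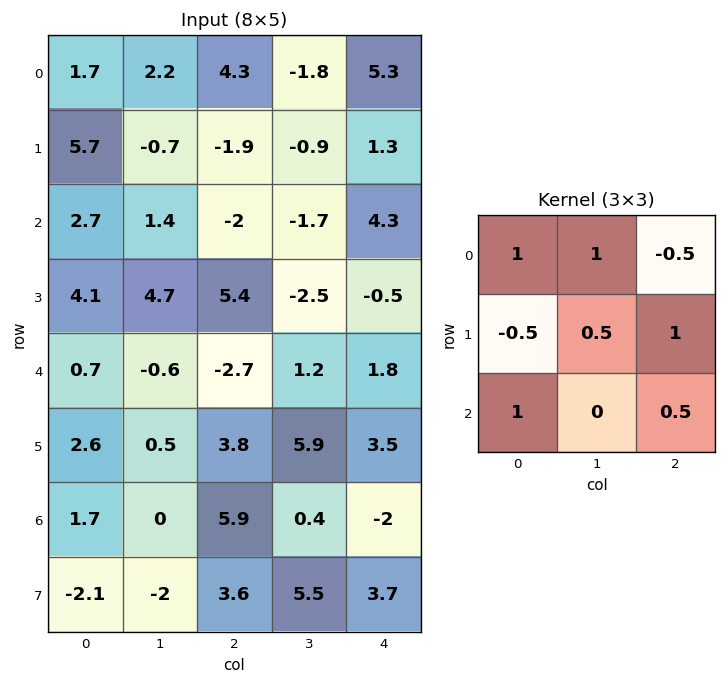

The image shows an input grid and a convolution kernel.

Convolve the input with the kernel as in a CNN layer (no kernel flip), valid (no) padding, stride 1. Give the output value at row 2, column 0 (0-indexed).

The receptive field on the input at this output position is [2.7 1.4 -2 / 4.1 4.7 5.4 / 0.7 -0.6 -2.7]. Elementwise product with the kernel and sum: 2.7·1 + 1.4·1 + -2·-0.5 + 4.1·-0.5 + 4.7·0.5 + 5.4·1 + 0.7·1 + -2.7·0.5.

10.15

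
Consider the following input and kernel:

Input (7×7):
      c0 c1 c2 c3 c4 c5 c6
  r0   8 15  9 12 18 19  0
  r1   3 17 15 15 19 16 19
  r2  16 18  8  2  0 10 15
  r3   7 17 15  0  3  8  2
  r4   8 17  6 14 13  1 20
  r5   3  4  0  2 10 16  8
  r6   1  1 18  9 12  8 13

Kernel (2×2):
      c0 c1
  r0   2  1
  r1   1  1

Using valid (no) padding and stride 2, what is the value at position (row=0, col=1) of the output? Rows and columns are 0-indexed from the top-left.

The receptive field on the input at this output position is [9 12 / 15 15]. Elementwise product with the kernel and sum: 9·2 + 12·1 + 15·1 + 15·1.

60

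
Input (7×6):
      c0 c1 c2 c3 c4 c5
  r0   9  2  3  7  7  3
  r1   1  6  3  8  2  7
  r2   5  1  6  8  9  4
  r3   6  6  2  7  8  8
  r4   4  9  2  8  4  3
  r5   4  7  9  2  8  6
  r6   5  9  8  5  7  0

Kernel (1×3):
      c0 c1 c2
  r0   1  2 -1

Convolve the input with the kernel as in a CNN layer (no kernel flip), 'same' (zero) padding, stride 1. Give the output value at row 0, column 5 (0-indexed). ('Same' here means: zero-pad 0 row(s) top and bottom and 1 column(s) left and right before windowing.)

13

The receptive field on the zero-padded input at this output position is [7 3 0]. Elementwise product with the kernel and sum: 7·1 + 3·2 + 0·-1.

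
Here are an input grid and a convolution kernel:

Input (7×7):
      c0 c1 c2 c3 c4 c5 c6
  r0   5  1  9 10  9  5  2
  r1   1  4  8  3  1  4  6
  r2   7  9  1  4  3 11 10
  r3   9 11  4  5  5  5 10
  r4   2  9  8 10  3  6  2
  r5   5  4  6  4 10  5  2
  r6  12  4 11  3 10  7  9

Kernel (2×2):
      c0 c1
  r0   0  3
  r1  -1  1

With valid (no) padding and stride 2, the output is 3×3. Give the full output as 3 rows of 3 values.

Output[0,0]: The receptive field on the input at this output position is [5 1 / 1 4]. Elementwise product with the kernel and sum: 1·3 + 1·-1 + 4·1.

6 25 18
29 13 33
26 28 13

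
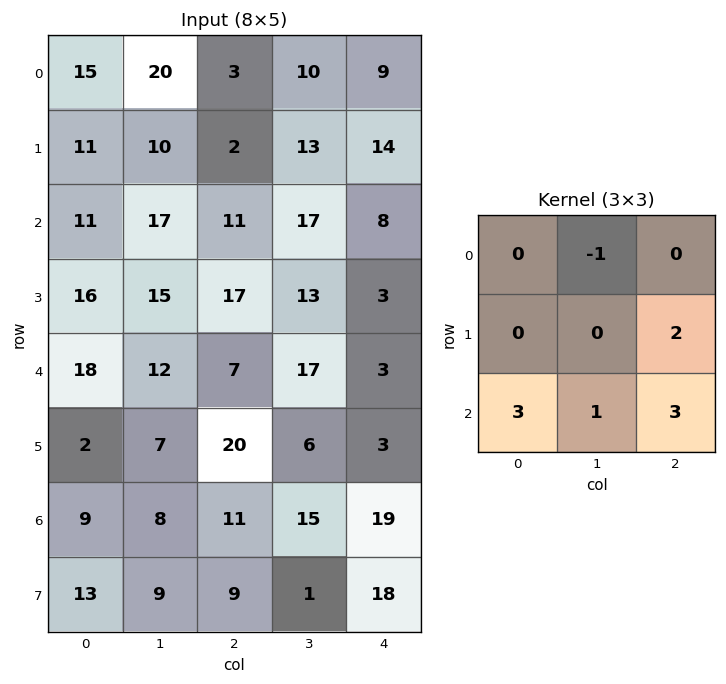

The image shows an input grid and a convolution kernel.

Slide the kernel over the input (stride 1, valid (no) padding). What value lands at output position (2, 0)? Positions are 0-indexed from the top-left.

104

The receptive field on the input at this output position is [11 17 11 / 16 15 17 / 18 12 7]. Elementwise product with the kernel and sum: 17·-1 + 17·2 + 18·3 + 12·1 + 7·3.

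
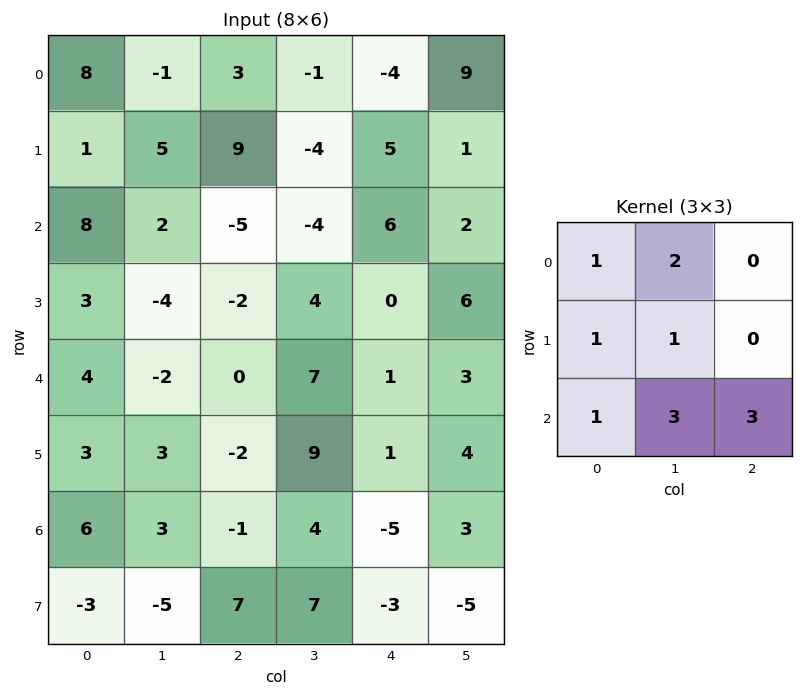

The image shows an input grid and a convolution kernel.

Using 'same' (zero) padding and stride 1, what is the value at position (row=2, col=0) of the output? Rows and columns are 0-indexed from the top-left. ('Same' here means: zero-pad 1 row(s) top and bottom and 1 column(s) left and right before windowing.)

7

The receptive field on the zero-padded input at this output position is [0 1 5 / 0 8 2 / 0 3 -4]. Elementwise product with the kernel and sum: 0·1 + 1·2 + 0·1 + 8·1 + 0·1 + 3·3 + -4·3.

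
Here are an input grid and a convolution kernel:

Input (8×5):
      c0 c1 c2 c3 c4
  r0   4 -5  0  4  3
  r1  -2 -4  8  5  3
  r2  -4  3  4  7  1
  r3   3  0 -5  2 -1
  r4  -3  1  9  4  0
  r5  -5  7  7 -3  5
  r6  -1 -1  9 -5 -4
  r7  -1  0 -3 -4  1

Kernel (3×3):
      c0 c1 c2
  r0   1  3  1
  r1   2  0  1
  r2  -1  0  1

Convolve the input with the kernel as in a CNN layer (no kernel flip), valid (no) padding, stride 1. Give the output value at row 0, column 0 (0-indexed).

The receptive field on the input at this output position is [4 -5 0 / -2 -4 8 / -4 3 4]. Elementwise product with the kernel and sum: 4·1 + -5·3 + 0·1 + -2·2 + 8·1 + -4·-1 + 4·1.

1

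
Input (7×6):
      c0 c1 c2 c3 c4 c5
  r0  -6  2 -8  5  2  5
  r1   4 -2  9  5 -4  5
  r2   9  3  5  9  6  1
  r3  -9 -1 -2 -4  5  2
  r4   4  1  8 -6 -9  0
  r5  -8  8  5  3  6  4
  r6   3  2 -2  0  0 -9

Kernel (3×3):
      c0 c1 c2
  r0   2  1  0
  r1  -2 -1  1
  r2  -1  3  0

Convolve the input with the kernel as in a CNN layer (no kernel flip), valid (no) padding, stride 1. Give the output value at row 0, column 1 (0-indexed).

8

The receptive field on the input at this output position is [2 -8 5 / -2 9 5 / 3 5 9]. Elementwise product with the kernel and sum: 2·2 + -8·1 + -2·-2 + 9·-1 + 5·1 + 3·-1 + 5·3.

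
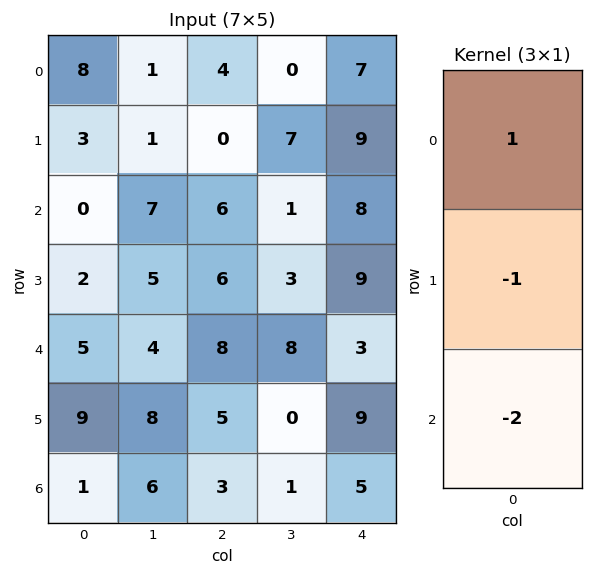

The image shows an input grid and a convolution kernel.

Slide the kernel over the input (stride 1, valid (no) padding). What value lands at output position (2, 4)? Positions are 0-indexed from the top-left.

The receptive field on the input at this output position is [8 / 9 / 3]. Elementwise product with the kernel and sum: 8·1 + 9·-1 + 3·-2.

-7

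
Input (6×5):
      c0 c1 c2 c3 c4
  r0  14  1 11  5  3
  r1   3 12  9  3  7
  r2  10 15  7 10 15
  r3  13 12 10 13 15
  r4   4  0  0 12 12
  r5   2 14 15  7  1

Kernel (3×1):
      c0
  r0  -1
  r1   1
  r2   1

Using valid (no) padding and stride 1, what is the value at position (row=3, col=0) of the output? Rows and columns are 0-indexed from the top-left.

-7

The receptive field on the input at this output position is [13 / 4 / 2]. Elementwise product with the kernel and sum: 13·-1 + 4·1 + 2·1.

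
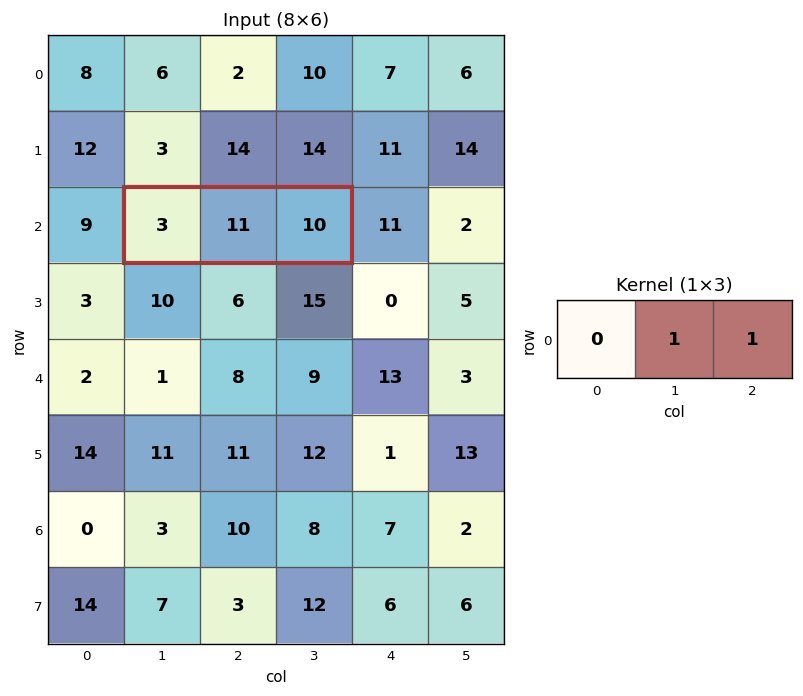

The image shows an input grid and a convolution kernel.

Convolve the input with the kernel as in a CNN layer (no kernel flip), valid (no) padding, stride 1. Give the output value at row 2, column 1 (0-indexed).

The receptive field on the input at this output position is [3 11 10]. Elementwise product with the kernel and sum: 11·1 + 10·1.

21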